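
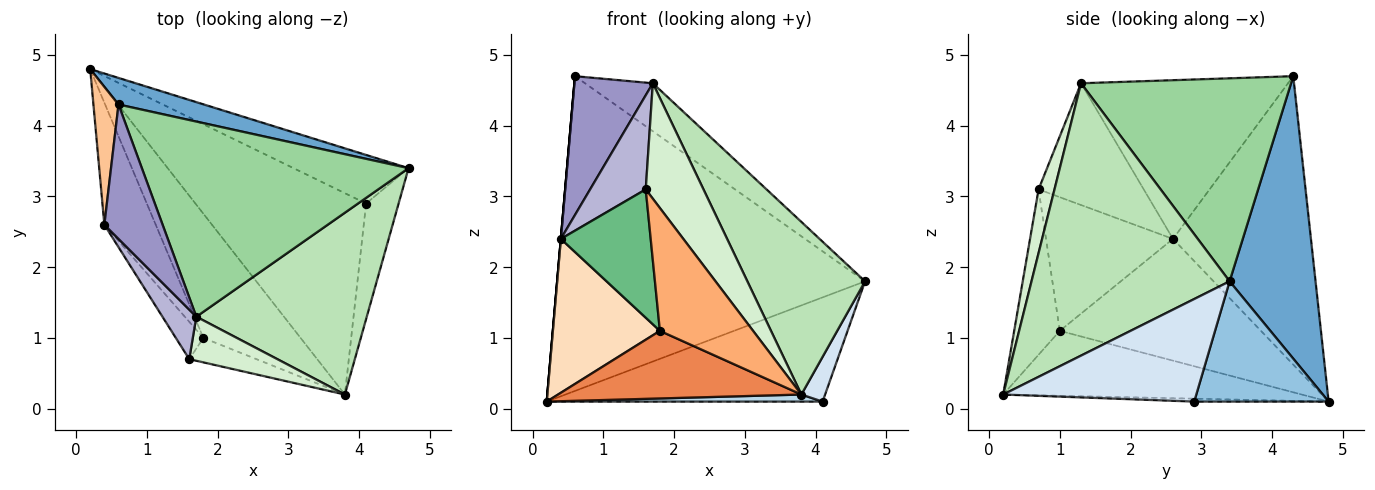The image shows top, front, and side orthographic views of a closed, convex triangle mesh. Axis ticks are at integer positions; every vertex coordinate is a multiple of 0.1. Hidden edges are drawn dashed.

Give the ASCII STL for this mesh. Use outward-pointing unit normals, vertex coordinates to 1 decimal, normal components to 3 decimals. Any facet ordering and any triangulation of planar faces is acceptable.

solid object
 facet normal 0.268 0.960 0.081
  outer loop
   vertex 0.6 4.3 4.7
   vertex 4.7 3.4 1.8
   vertex 0.2 4.8 0.1
  endloop
 endfacet
 facet normal 0.404 0.829 -0.386
  outer loop
   vertex 4.1 2.9 0.1
   vertex 0.2 4.8 0.1
   vertex 4.7 3.4 1.8
  endloop
 endfacet
 facet normal -0.017 -0.035 -0.999
  outer loop
   vertex 4.1 2.9 0.1
   vertex 3.8 0.2 0.2
   vertex 0.2 4.8 0.1
  endloop
 endfacet
 facet normal 0.947 -0.116 -0.300
  outer loop
   vertex 4.1 2.9 0.1
   vertex 4.7 3.4 1.8
   vertex 3.8 0.2 0.2
  endloop
 endfacet
 facet normal -0.506 -0.412 -0.758
  outer loop
   vertex 1.8 1.0 1.1
   vertex 0.2 4.8 0.1
   vertex 3.8 0.2 0.2
  endloop
 endfacet
 facet normal -0.433 -0.884 -0.176
  outer loop
   vertex 1.8 1.0 1.1
   vertex 3.8 0.2 0.2
   vertex 1.6 0.7 3.1
  endloop
 endfacet
 facet normal -0.996 0.000 0.087
  outer loop
   vertex 0.4 2.6 2.4
   vertex 0.6 4.3 4.7
   vertex 0.2 4.8 0.1
  endloop
 endfacet
 facet normal -0.827 -0.440 -0.349
  outer loop
   vertex 0.4 2.6 2.4
   vertex 0.2 4.8 0.1
   vertex 1.8 1.0 1.1
  endloop
 endfacet
 facet normal -0.805 -0.570 -0.166
  outer loop
   vertex 0.4 2.6 2.4
   vertex 1.8 1.0 1.1
   vertex 1.6 0.7 3.1
  endloop
 endfacet
 facet normal 0.594 0.192 0.781
  outer loop
   vertex 1.7 1.3 4.6
   vertex 4.7 3.4 1.8
   vertex 0.6 4.3 4.7
  endloop
 endfacet
 facet normal 0.757 -0.450 0.474
  outer loop
   vertex 1.7 1.3 4.6
   vertex 3.8 0.2 0.2
   vertex 4.7 3.4 1.8
  endloop
 endfacet
 facet normal 0.249 -0.905 0.345
  outer loop
   vertex 1.7 1.3 4.6
   vertex 1.6 0.7 3.1
   vertex 3.8 0.2 0.2
  endloop
 endfacet
 facet normal -0.884 -0.335 0.325
  outer loop
   vertex 1.7 1.3 4.6
   vertex 0.6 4.3 4.7
   vertex 0.4 2.6 2.4
  endloop
 endfacet
 facet normal -0.858 -0.454 0.239
  outer loop
   vertex 1.7 1.3 4.6
   vertex 0.4 2.6 2.4
   vertex 1.6 0.7 3.1
  endloop
 endfacet
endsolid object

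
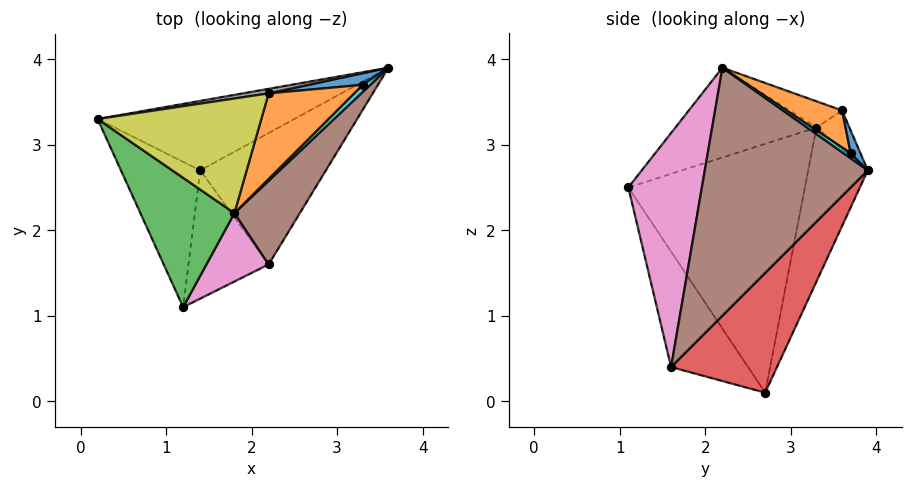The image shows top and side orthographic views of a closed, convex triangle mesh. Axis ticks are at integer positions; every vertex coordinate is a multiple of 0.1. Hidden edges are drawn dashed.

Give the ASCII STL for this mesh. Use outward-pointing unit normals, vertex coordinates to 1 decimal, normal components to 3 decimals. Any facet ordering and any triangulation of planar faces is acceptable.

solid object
 facet normal -0.205 0.943 -0.262
  outer loop
   vertex 1.4 2.7 0.1
   vertex 0.2 3.3 3.2
   vertex 3.6 3.9 2.7
  endloop
 endfacet
 facet normal -0.903 -0.319 -0.288
  outer loop
   vertex 1.4 2.7 0.1
   vertex 1.2 1.1 2.5
   vertex 0.2 3.3 3.2
  endloop
 endfacet
 facet normal -0.607 -0.478 0.635
  outer loop
   vertex 1.8 2.2 3.9
   vertex 0.2 3.3 3.2
   vertex 1.2 1.1 2.5
  endloop
 endfacet
 facet normal 0.660 0.291 -0.693
  outer loop
   vertex 2.2 1.6 0.4
   vertex 1.4 2.7 0.1
   vertex 3.6 3.9 2.7
  endloop
 endfacet
 facet normal -0.656 -0.601 -0.456
  outer loop
   vertex 2.2 1.6 0.4
   vertex 1.2 1.1 2.5
   vertex 1.4 2.7 0.1
  endloop
 endfacet
 facet normal 0.739 -0.645 0.195
  outer loop
   vertex 2.2 1.6 0.4
   vertex 3.6 3.9 2.7
   vertex 1.8 2.2 3.9
  endloop
 endfacet
 facet normal 0.735 -0.649 0.195
  outer loop
   vertex 2.2 1.6 0.4
   vertex 1.8 2.2 3.9
   vertex 1.2 1.1 2.5
  endloop
 endfacet
 facet normal -0.158 0.982 0.105
  outer loop
   vertex 2.2 3.6 3.4
   vertex 3.6 3.9 2.7
   vertex 0.2 3.3 3.2
  endloop
 endfacet
 facet normal -0.147 0.370 0.917
  outer loop
   vertex 2.2 3.6 3.4
   vertex 0.2 3.3 3.2
   vertex 1.8 2.2 3.9
  endloop
 endfacet
 facet normal 0.555 0.000 0.832
  outer loop
   vertex 3.3 3.7 2.9
   vertex 1.8 2.2 3.9
   vertex 3.6 3.9 2.7
  endloop
 endfacet
 facet normal 0.367 0.322 0.873
  outer loop
   vertex 3.3 3.7 2.9
   vertex 3.6 3.9 2.7
   vertex 2.2 3.6 3.4
  endloop
 endfacet
 facet normal 0.389 0.209 0.897
  outer loop
   vertex 3.3 3.7 2.9
   vertex 2.2 3.6 3.4
   vertex 1.8 2.2 3.9
  endloop
 endfacet
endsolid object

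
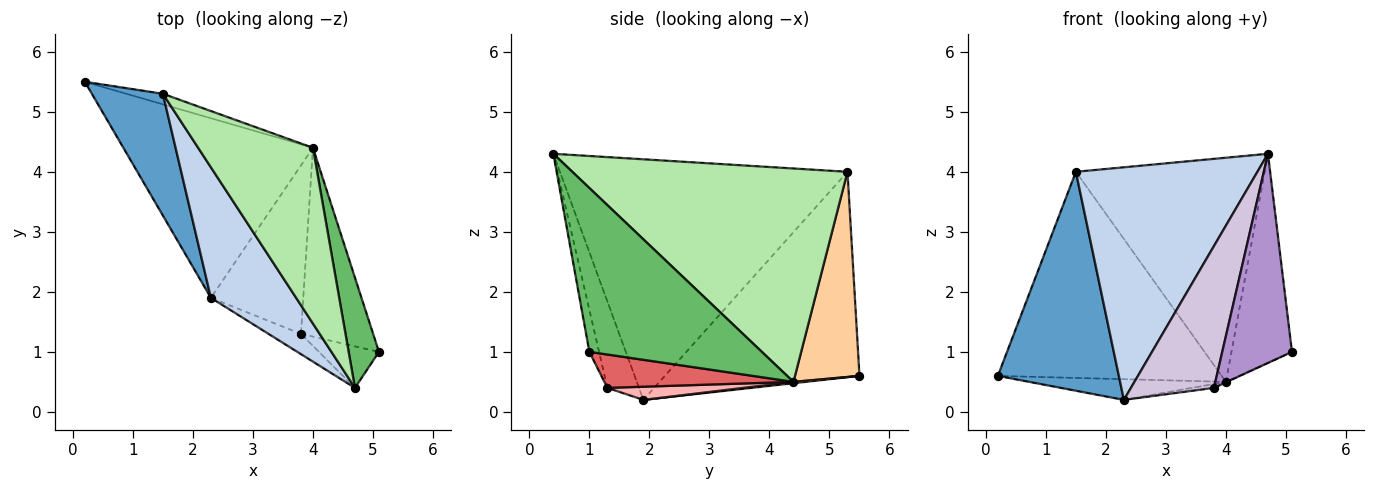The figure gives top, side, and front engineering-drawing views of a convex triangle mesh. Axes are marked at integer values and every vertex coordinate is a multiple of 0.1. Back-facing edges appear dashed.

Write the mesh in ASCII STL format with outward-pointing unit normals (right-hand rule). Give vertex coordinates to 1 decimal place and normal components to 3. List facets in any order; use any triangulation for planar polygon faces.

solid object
 facet normal -0.815 -0.507 0.282
  outer loop
   vertex 1.5 5.3 4.0
   vertex 0.2 5.5 0.6
   vertex 2.3 1.9 0.2
  endloop
 endfacet
 facet normal -0.810 -0.511 0.287
  outer loop
   vertex 1.5 5.3 4.0
   vertex 2.3 1.9 0.2
   vertex 4.7 0.4 4.3
  endloop
 endfacet
 facet normal 0.007 0.114 -0.993
  outer loop
   vertex 4.0 4.4 0.5
   vertex 2.3 1.9 0.2
   vertex 0.2 5.5 0.6
  endloop
 endfacet
 facet normal 0.277 0.960 -0.049
  outer loop
   vertex 4.0 4.4 0.5
   vertex 0.2 5.5 0.6
   vertex 1.5 5.3 4.0
  endloop
 endfacet
 facet normal 0.930 0.326 0.172
  outer loop
   vertex 4.0 4.4 0.5
   vertex 4.7 0.4 4.3
   vertex 5.1 1.0 1.0
  endloop
 endfacet
 facet normal 0.754 0.517 0.405
  outer loop
   vertex 4.0 4.4 0.5
   vertex 1.5 5.3 4.0
   vertex 4.7 0.4 4.3
  endloop
 endfacet
 facet normal 0.419 0.002 -0.908
  outer loop
   vertex 3.8 1.3 0.4
   vertex 4.0 4.4 0.5
   vertex 5.1 1.0 1.0
  endloop
 endfacet
 facet normal 0.141 0.023 -0.990
  outer loop
   vertex 3.8 1.3 0.4
   vertex 2.3 1.9 0.2
   vertex 4.0 4.4 0.5
  endloop
 endfacet
 facet normal -0.135 -0.972 -0.193
  outer loop
   vertex 3.8 1.3 0.4
   vertex 5.1 1.0 1.0
   vertex 4.7 0.4 4.3
  endloop
 endfacet
 facet normal -0.353 -0.926 -0.132
  outer loop
   vertex 3.8 1.3 0.4
   vertex 4.7 0.4 4.3
   vertex 2.3 1.9 0.2
  endloop
 endfacet
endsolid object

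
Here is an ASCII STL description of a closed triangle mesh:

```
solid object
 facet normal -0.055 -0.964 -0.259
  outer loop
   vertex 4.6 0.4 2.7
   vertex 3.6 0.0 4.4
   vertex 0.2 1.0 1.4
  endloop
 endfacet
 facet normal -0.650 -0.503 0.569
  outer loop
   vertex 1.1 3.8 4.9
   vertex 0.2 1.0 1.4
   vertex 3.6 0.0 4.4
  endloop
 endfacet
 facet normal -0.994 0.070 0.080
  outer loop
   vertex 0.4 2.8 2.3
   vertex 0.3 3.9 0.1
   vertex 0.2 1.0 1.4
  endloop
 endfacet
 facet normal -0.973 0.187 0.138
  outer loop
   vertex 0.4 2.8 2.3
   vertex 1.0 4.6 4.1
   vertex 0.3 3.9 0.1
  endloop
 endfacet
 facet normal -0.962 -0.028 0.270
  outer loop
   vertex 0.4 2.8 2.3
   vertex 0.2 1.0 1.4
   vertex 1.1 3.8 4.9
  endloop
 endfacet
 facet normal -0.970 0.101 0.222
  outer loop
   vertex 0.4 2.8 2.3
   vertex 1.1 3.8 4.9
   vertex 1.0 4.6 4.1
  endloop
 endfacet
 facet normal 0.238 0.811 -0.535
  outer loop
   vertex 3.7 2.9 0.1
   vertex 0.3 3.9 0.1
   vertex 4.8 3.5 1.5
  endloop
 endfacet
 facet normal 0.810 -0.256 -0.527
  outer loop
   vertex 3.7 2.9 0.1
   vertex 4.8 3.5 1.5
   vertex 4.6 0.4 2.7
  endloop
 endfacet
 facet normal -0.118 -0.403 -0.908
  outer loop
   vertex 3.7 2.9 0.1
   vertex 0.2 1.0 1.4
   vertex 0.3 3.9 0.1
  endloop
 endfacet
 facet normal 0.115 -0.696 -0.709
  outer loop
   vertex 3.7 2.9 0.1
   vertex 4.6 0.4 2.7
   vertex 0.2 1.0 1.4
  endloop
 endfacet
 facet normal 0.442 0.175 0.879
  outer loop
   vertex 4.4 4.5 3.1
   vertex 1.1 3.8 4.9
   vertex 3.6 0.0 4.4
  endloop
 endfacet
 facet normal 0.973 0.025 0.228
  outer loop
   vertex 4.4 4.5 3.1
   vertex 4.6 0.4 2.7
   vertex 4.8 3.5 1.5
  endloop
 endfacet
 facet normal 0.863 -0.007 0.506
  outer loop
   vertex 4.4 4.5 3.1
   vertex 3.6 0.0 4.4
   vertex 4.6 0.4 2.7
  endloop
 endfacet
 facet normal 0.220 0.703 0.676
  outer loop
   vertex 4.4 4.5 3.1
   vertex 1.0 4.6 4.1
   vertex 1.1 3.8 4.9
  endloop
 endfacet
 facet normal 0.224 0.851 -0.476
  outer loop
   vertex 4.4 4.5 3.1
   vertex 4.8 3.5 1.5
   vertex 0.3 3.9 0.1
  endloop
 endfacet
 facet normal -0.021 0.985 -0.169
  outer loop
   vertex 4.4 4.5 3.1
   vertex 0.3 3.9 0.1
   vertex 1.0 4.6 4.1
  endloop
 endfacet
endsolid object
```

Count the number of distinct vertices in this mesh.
10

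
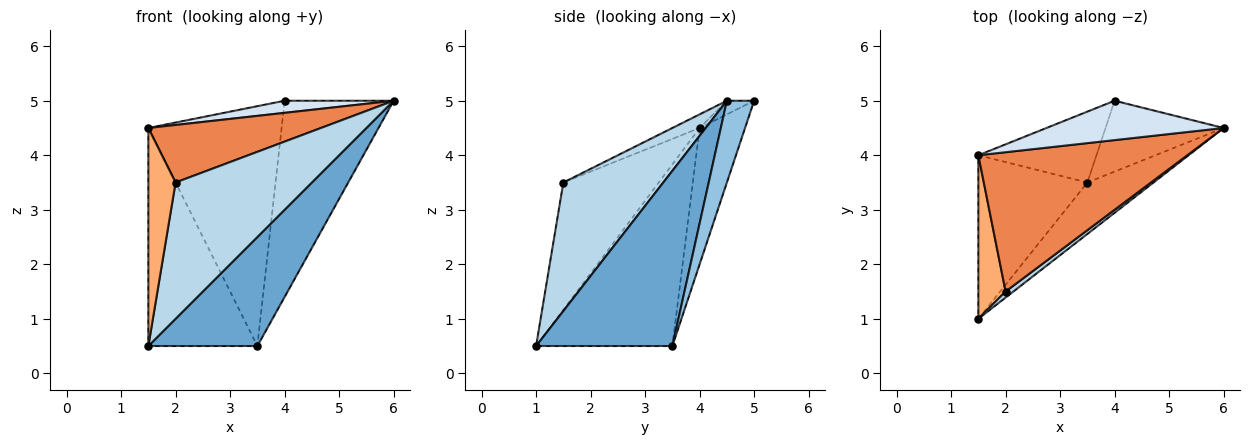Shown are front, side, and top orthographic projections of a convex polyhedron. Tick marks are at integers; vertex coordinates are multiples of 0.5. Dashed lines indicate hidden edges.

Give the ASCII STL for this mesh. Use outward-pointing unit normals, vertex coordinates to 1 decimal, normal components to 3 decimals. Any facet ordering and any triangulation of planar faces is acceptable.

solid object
 facet normal 0.749 -0.599 -0.283
  outer loop
   vertex 3.5 3.5 0.5
   vertex 6.0 4.5 5.0
   vertex 1.5 1.0 0.5
  endloop
 endfacet
 facet normal 0.229 0.916 -0.331
  outer loop
   vertex 3.5 3.5 0.5
   vertex 4.0 5.0 5.0
   vertex 6.0 4.5 5.0
  endloop
 endfacet
 facet normal 0.591 -0.806 0.036
  outer loop
   vertex 2.0 1.5 3.5
   vertex 1.5 1.0 0.5
   vertex 6.0 4.5 5.0
  endloop
 endfacet
 facet normal -0.073 -0.293 0.953
  outer loop
   vertex 1.5 4.0 4.5
   vertex 6.0 4.5 5.0
   vertex 4.0 5.0 5.0
  endloop
 endfacet
 facet normal -0.060 -0.381 0.923
  outer loop
   vertex 1.5 4.0 4.5
   vertex 2.0 1.5 3.5
   vertex 6.0 4.5 5.0
  endloop
 endfacet
 facet normal -0.942 -0.269 0.202
  outer loop
   vertex 1.5 4.0 4.5
   vertex 1.5 1.0 0.5
   vertex 2.0 1.5 3.5
  endloop
 endfacet
 facet normal -0.707 0.566 -0.424
  outer loop
   vertex 1.5 4.0 4.5
   vertex 3.5 3.5 0.5
   vertex 1.5 1.0 0.5
  endloop
 endfacet
 facet normal -0.311 0.912 -0.269
  outer loop
   vertex 1.5 4.0 4.5
   vertex 4.0 5.0 5.0
   vertex 3.5 3.5 0.5
  endloop
 endfacet
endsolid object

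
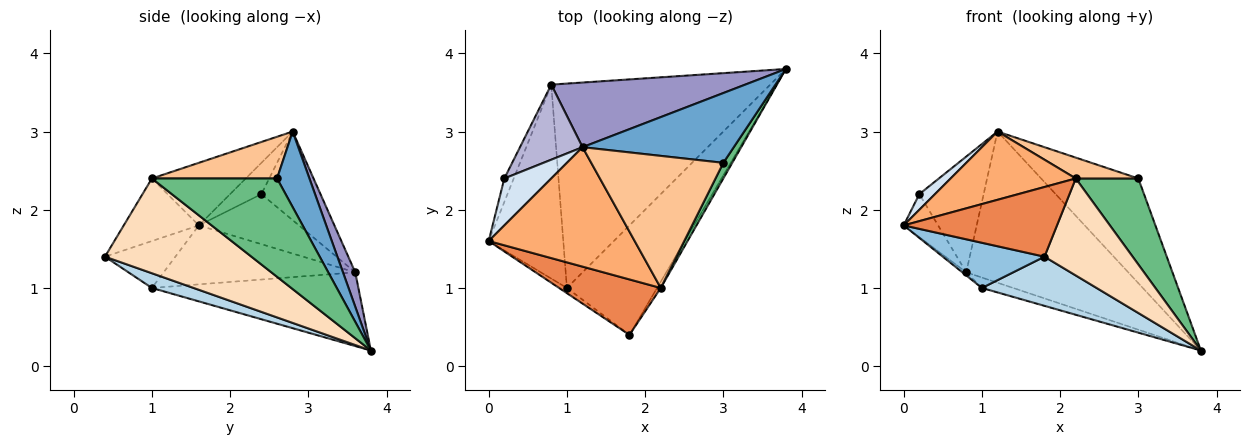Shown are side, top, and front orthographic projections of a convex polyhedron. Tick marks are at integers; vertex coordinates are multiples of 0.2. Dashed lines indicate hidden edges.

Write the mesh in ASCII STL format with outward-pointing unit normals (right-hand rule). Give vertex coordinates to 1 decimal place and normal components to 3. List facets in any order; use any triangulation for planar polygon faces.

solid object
 facet normal 0.267 0.802 0.535
  outer loop
   vertex 3.0 2.6 2.4
   vertex 3.8 3.8 0.2
   vertex 1.2 2.8 3.0
  endloop
 endfacet
 facet normal -0.567 -0.819 -0.094
  outer loop
   vertex 1.0 1.0 1.0
   vertex 1.8 0.4 1.4
   vertex 0.0 1.6 1.8
  endloop
 endfacet
 facet normal 0.147 -0.405 -0.902
  outer loop
   vertex 1.0 1.0 1.0
   vertex 3.8 3.8 0.2
   vertex 1.8 0.4 1.4
  endloop
 endfacet
 facet normal -0.535 -0.267 0.802
  outer loop
   vertex 0.2 2.4 2.2
   vertex 0.0 1.6 1.8
   vertex 1.2 2.8 3.0
  endloop
 endfacet
 facet normal -0.358 -0.731 0.582
  outer loop
   vertex 2.2 1.0 2.4
   vertex 0.0 1.6 1.8
   vertex 1.8 0.4 1.4
  endloop
 endfacet
 facet normal -0.349 -0.465 0.814
  outer loop
   vertex 2.2 1.0 2.4
   vertex 1.2 2.8 3.0
   vertex 0.0 1.6 1.8
  endloop
 endfacet
 facet normal 0.298 -0.149 0.943
  outer loop
   vertex 2.2 1.0 2.4
   vertex 3.0 2.6 2.4
   vertex 1.2 2.8 3.0
  endloop
 endfacet
 facet normal 0.856 -0.515 -0.033
  outer loop
   vertex 2.2 1.0 2.4
   vertex 1.8 0.4 1.4
   vertex 3.8 3.8 0.2
  endloop
 endfacet
 facet normal 0.891 -0.446 0.081
  outer loop
   vertex 2.2 1.0 2.4
   vertex 3.8 3.8 0.2
   vertex 3.0 2.6 2.4
  endloop
 endfacet
 facet normal -0.620 0.013 -0.784
  outer loop
   vertex 0.8 3.6 1.2
   vertex 1.0 1.0 1.0
   vertex 0.0 1.6 1.8
  endloop
 endfacet
 facet normal -0.319 0.048 -0.947
  outer loop
   vertex 0.8 3.6 1.2
   vertex 3.8 3.8 0.2
   vertex 1.0 1.0 1.0
  endloop
 endfacet
 facet normal -0.931 0.320 -0.175
  outer loop
   vertex 0.8 3.6 1.2
   vertex 0.0 1.6 1.8
   vertex 0.2 2.4 2.2
  endloop
 endfacet
 facet normal 0.070 0.917 0.392
  outer loop
   vertex 0.8 3.6 1.2
   vertex 1.2 2.8 3.0
   vertex 3.8 3.8 0.2
  endloop
 endfacet
 facet normal -0.611 0.664 0.431
  outer loop
   vertex 0.8 3.6 1.2
   vertex 0.2 2.4 2.2
   vertex 1.2 2.8 3.0
  endloop
 endfacet
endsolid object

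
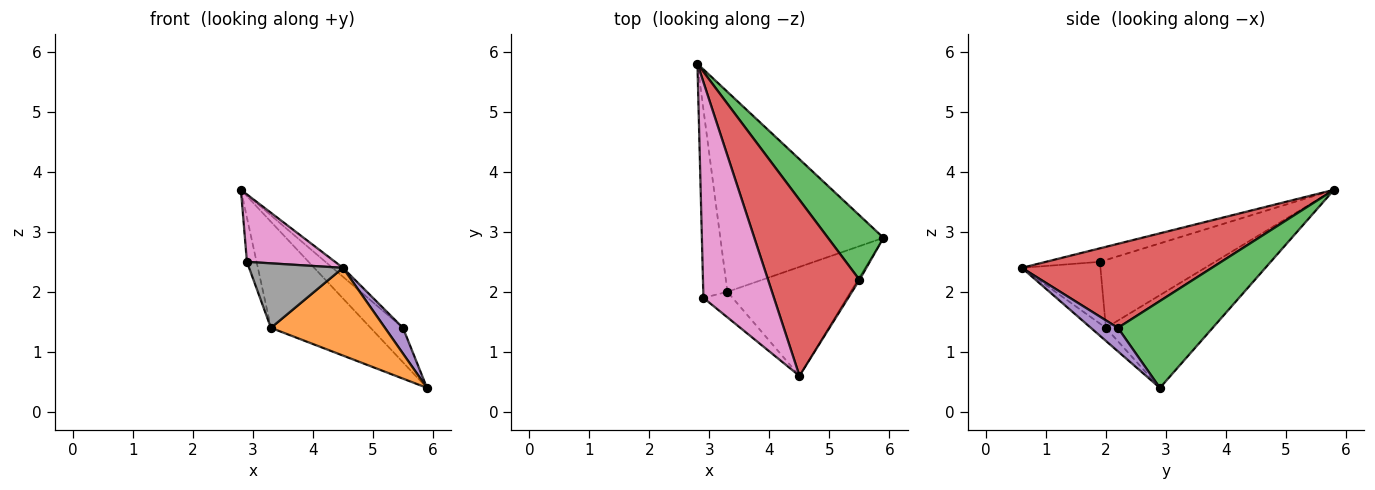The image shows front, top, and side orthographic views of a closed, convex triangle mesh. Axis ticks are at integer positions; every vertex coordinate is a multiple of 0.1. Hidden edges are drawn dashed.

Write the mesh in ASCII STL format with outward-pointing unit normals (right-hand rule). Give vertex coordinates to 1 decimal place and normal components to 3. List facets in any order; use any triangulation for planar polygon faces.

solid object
 facet normal -0.449 0.419 -0.790
  outer loop
   vertex 3.3 2.0 1.4
   vertex 2.8 5.8 3.7
   vertex 5.9 2.9 0.4
  endloop
 endfacet
 facet normal -0.082 -0.625 -0.776
  outer loop
   vertex 3.3 2.0 1.4
   vertex 5.9 2.9 0.4
   vertex 4.5 0.6 2.4
  endloop
 endfacet
 facet normal 0.810 0.277 0.518
  outer loop
   vertex 5.5 2.2 1.4
   vertex 5.9 2.9 0.4
   vertex 2.8 5.8 3.7
  endloop
 endfacet
 facet normal 0.676 0.037 0.736
  outer loop
   vertex 5.5 2.2 1.4
   vertex 2.8 5.8 3.7
   vertex 4.5 0.6 2.4
  endloop
 endfacet
 facet normal 0.831 -0.554 -0.055
  outer loop
   vertex 5.5 2.2 1.4
   vertex 4.5 0.6 2.4
   vertex 5.9 2.9 0.4
  endloop
 endfacet
 facet normal -0.939 0.079 -0.334
  outer loop
   vertex 2.9 1.9 2.5
   vertex 2.8 5.8 3.7
   vertex 3.3 2.0 1.4
  endloop
 endfacet
 facet normal -0.180 -0.294 0.939
  outer loop
   vertex 2.9 1.9 2.5
   vertex 4.5 0.6 2.4
   vertex 2.8 5.8 3.7
  endloop
 endfacet
 facet normal -0.614 -0.734 -0.290
  outer loop
   vertex 2.9 1.9 2.5
   vertex 3.3 2.0 1.4
   vertex 4.5 0.6 2.4
  endloop
 endfacet
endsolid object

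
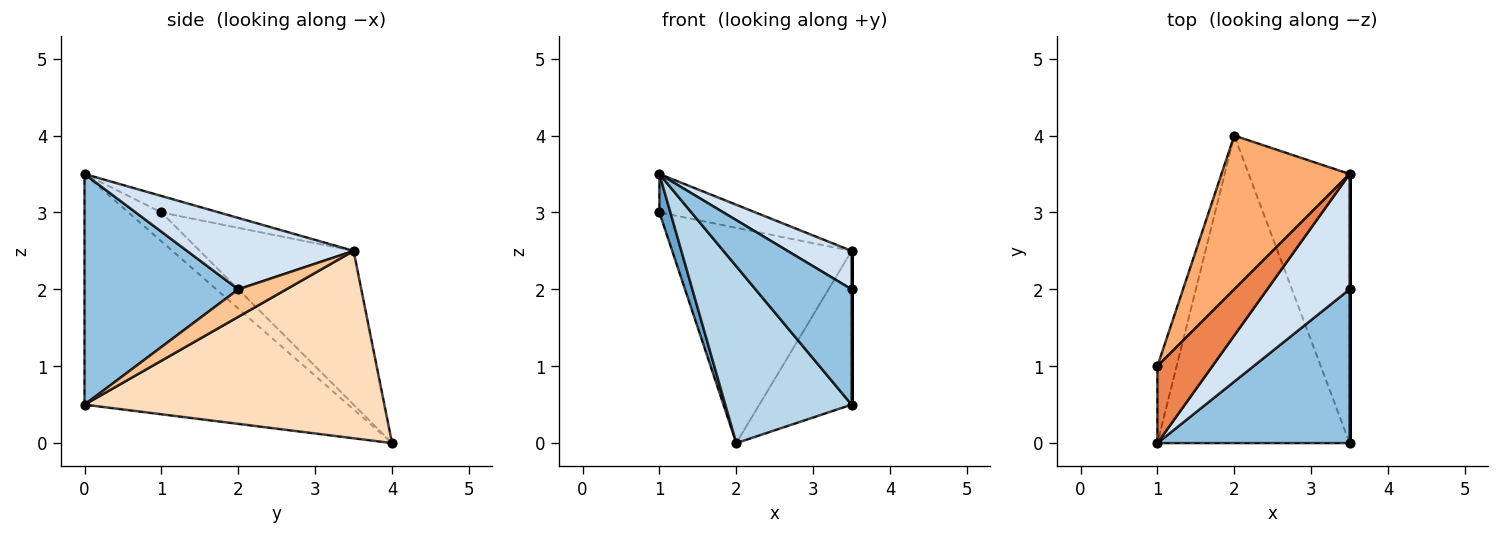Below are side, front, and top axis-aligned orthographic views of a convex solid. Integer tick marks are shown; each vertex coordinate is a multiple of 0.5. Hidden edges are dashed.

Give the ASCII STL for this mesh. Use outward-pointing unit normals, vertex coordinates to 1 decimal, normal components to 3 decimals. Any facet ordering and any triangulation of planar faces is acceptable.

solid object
 facet normal -0.802 -0.267 -0.535
  outer loop
   vertex 1.0 1.0 3.0
   vertex 2.0 4.0 0.0
   vertex 1.0 0.0 3.5
  endloop
 endfacet
 facet normal 0.693 -0.433 0.577
  outer loop
   vertex 3.5 0.0 0.5
   vertex 3.5 2.0 2.0
   vertex 1.0 0.0 3.5
  endloop
 endfacet
 facet normal -0.721 -0.345 -0.601
  outer loop
   vertex 3.5 0.0 0.5
   vertex 1.0 0.0 3.5
   vertex 2.0 4.0 0.0
  endloop
 endfacet
 facet normal 0.635 -0.244 0.733
  outer loop
   vertex 3.5 3.5 2.5
   vertex 1.0 0.0 3.5
   vertex 3.5 2.0 2.0
  endloop
 endfacet
 facet normal -0.259 0.432 0.864
  outer loop
   vertex 3.5 3.5 2.5
   vertex 1.0 1.0 3.0
   vertex 1.0 0.0 3.5
  endloop
 endfacet
 facet normal -0.572 0.667 0.477
  outer loop
   vertex 3.5 3.5 2.5
   vertex 2.0 4.0 0.0
   vertex 1.0 1.0 3.0
  endloop
 endfacet
 facet normal 1.000 0.000 0.000
  outer loop
   vertex 3.5 3.5 2.5
   vertex 3.5 2.0 2.0
   vertex 3.5 0.0 0.5
  endloop
 endfacet
 facet normal 0.850 0.261 -0.458
  outer loop
   vertex 3.5 3.5 2.5
   vertex 3.5 0.0 0.5
   vertex 2.0 4.0 0.0
  endloop
 endfacet
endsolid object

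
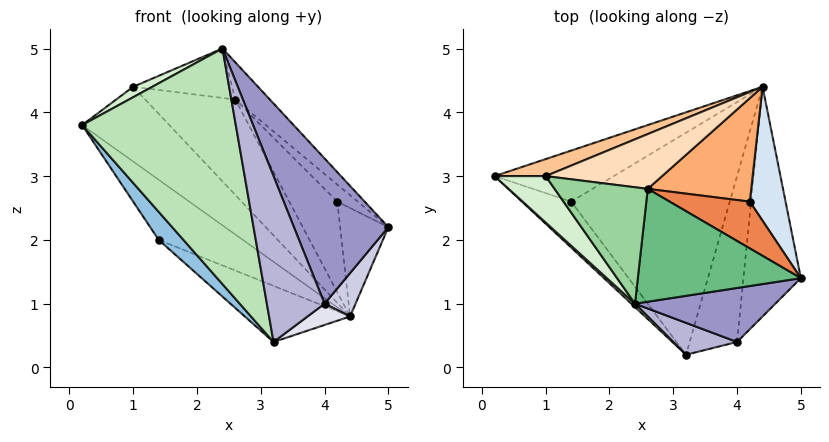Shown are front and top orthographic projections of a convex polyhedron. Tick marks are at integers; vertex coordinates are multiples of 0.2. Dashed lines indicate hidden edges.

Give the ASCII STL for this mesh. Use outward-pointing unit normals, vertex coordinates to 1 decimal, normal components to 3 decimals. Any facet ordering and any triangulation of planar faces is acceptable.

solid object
 facet normal -0.582 0.620 -0.526
  outer loop
   vertex 1.4 2.6 2.0
   vertex 0.2 3.0 3.8
   vertex 4.4 4.4 0.8
  endloop
 endfacet
 facet normal -0.824 -0.296 -0.484
  outer loop
   vertex 1.4 2.6 2.0
   vertex 3.2 0.2 0.4
   vertex 0.2 3.0 3.8
  endloop
 endfacet
 facet normal -0.472 0.216 -0.855
  outer loop
   vertex 1.4 2.6 2.0
   vertex 4.4 4.4 0.8
   vertex 3.2 0.2 0.4
  endloop
 endfacet
 facet normal 0.800 0.378 0.467
  outer loop
   vertex 4.2 2.6 2.6
   vertex 5.0 1.4 2.2
   vertex 4.4 4.4 0.8
  endloop
 endfacet
 facet normal 0.701 0.244 0.670
  outer loop
   vertex 4.2 2.6 2.6
   vertex 2.6 2.8 4.2
   vertex 5.0 1.4 2.2
  endloop
 endfacet
 facet normal 0.641 0.506 0.577
  outer loop
   vertex 4.2 2.6 2.6
   vertex 4.4 4.4 0.8
   vertex 2.6 2.8 4.2
  endloop
 endfacet
 facet normal -0.164 0.962 0.219
  outer loop
   vertex 1.0 3.0 4.4
   vertex 4.4 4.4 0.8
   vertex 0.2 3.0 3.8
  endloop
 endfacet
 facet normal 0.168 0.855 0.491
  outer loop
   vertex 1.0 3.0 4.4
   vertex 2.6 2.8 4.2
   vertex 4.4 4.4 0.8
  endloop
 endfacet
 facet normal 0.698 0.225 0.680
  outer loop
   vertex 2.4 1.0 5.0
   vertex 5.0 1.4 2.2
   vertex 2.6 2.8 4.2
  endloop
 endfacet
 facet normal 0.162 0.386 0.908
  outer loop
   vertex 2.4 1.0 5.0
   vertex 2.6 2.8 4.2
   vertex 1.0 3.0 4.4
  endloop
 endfacet
 facet normal -0.676 -0.737 0.011
  outer loop
   vertex 2.4 1.0 5.0
   vertex 0.2 3.0 3.8
   vertex 3.2 0.2 0.4
  endloop
 endfacet
 facet normal -0.591 -0.177 0.787
  outer loop
   vertex 2.4 1.0 5.0
   vertex 1.0 3.0 4.4
   vertex 0.2 3.0 3.8
  endloop
 endfacet
 facet normal 0.461 -0.832 0.309
  outer loop
   vertex 4.0 0.4 1.0
   vertex 5.0 1.4 2.2
   vertex 2.4 1.0 5.0
  endloop
 endfacet
 facet normal 0.103 -0.977 0.188
  outer loop
   vertex 4.0 0.4 1.0
   vertex 2.4 1.0 5.0
   vertex 3.2 0.2 0.4
  endloop
 endfacet
 facet normal 0.807 -0.110 -0.581
  outer loop
   vertex 4.0 0.4 1.0
   vertex 4.4 4.4 0.8
   vertex 5.0 1.4 2.2
  endloop
 endfacet
 facet normal 0.613 -0.100 -0.784
  outer loop
   vertex 4.0 0.4 1.0
   vertex 3.2 0.2 0.4
   vertex 4.4 4.4 0.8
  endloop
 endfacet
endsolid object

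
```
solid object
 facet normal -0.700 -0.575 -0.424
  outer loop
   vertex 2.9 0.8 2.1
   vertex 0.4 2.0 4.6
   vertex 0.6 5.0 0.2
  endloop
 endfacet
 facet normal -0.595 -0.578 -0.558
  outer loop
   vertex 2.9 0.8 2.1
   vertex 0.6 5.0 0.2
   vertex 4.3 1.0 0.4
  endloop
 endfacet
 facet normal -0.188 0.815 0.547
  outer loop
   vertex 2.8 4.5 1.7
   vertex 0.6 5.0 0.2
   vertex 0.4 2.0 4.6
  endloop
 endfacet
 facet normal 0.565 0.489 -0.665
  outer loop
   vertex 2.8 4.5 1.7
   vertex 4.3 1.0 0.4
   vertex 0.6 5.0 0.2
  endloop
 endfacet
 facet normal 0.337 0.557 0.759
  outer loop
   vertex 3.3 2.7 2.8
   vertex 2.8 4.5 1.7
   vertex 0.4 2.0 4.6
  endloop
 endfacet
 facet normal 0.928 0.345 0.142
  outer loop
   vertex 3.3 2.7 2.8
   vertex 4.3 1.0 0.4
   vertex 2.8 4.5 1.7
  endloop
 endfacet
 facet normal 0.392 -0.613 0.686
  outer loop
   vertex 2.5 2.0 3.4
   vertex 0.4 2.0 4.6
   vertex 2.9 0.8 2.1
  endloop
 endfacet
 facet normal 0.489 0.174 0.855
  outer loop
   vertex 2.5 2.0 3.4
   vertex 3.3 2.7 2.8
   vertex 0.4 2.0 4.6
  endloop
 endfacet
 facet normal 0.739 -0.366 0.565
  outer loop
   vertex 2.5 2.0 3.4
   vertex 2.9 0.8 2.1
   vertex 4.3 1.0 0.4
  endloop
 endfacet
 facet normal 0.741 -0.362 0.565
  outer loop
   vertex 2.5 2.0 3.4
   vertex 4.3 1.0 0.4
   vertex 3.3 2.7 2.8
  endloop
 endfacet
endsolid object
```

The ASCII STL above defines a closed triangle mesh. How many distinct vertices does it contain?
7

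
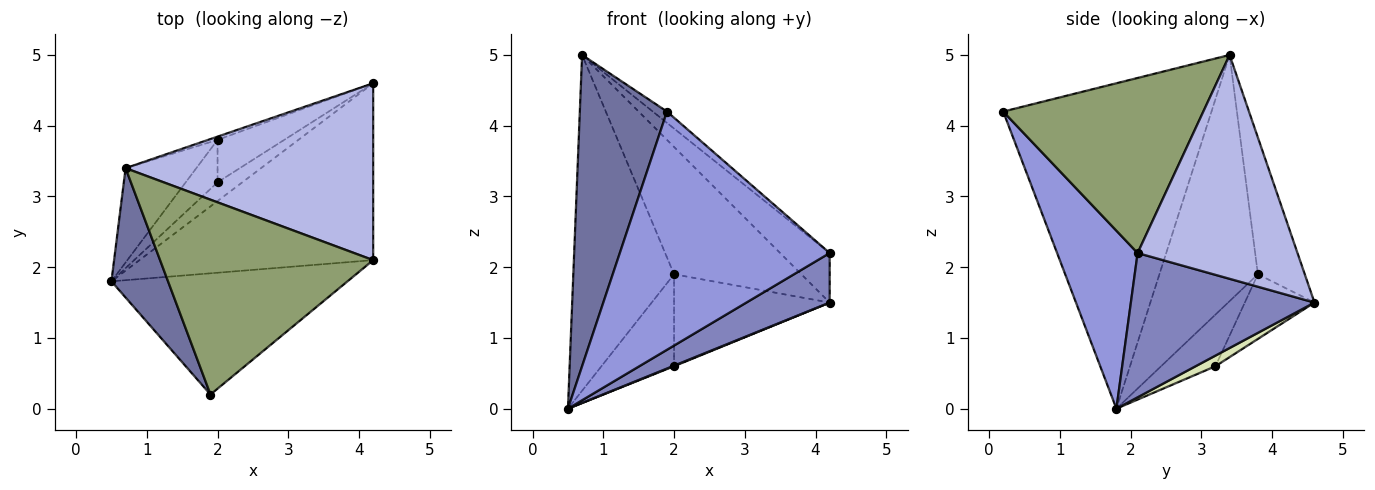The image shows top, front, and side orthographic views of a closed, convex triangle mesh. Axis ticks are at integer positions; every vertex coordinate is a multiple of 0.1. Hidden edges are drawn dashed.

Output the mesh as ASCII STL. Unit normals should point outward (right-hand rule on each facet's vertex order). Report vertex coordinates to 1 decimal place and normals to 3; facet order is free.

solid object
 facet normal -0.911 -0.381 0.158
  outer loop
   vertex 0.7 3.4 5.0
   vertex 0.5 1.8 0.0
   vertex 1.9 0.2 4.2
  endloop
 endfacet
 facet normal 0.511 -0.232 -0.828
  outer loop
   vertex 4.2 2.1 2.2
   vertex 0.5 1.8 0.0
   vertex 4.2 4.6 1.5
  endloop
 endfacet
 facet normal 0.324 -0.843 -0.429
  outer loop
   vertex 4.2 2.1 2.2
   vertex 1.9 0.2 4.2
   vertex 0.5 1.8 0.0
  endloop
 endfacet
 facet normal 0.657 0.203 0.726
  outer loop
   vertex 4.2 2.1 2.2
   vertex 4.2 4.6 1.5
   vertex 0.7 3.4 5.0
  endloop
 endfacet
 facet normal 0.634 0.045 0.772
  outer loop
   vertex 4.2 2.1 2.2
   vertex 0.7 3.4 5.0
   vertex 1.9 0.2 4.2
  endloop
 endfacet
 facet normal -0.685 0.701 -0.197
  outer loop
   vertex 2.0 3.8 1.9
   vertex 0.5 1.8 0.0
   vertex 0.7 3.4 5.0
  endloop
 endfacet
 facet normal -0.345 0.938 -0.024
  outer loop
   vertex 2.0 3.8 1.9
   vertex 0.7 3.4 5.0
   vertex 4.2 4.6 1.5
  endloop
 endfacet
 facet normal 0.394 -0.028 -0.919
  outer loop
   vertex 2.0 3.2 0.6
   vertex 4.2 4.6 1.5
   vertex 0.5 1.8 0.0
  endloop
 endfacet
 facet normal -0.562 0.751 -0.347
  outer loop
   vertex 2.0 3.2 0.6
   vertex 0.5 1.8 0.0
   vertex 2.0 3.8 1.9
  endloop
 endfacet
 facet normal -0.376 0.841 -0.388
  outer loop
   vertex 2.0 3.2 0.6
   vertex 2.0 3.8 1.9
   vertex 4.2 4.6 1.5
  endloop
 endfacet
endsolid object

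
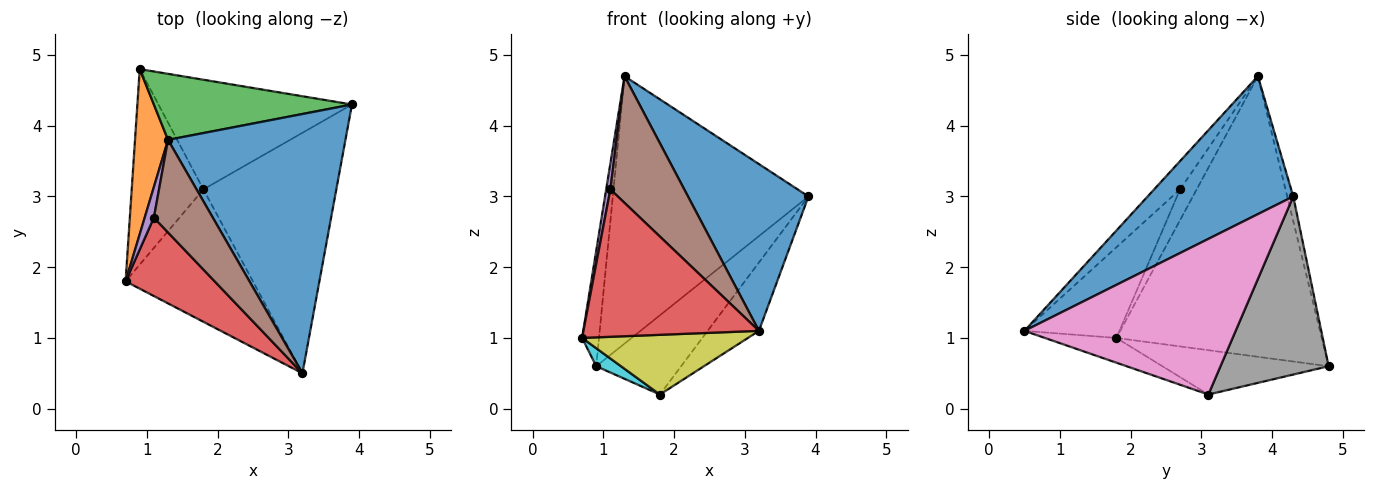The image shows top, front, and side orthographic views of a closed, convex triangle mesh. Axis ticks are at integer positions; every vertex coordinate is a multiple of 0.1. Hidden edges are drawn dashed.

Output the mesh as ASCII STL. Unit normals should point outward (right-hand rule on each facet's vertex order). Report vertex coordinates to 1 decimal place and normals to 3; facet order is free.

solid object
 facet normal 0.547 -0.453 0.704
  outer loop
   vertex 1.3 3.8 4.7
   vertex 3.2 0.5 1.1
   vertex 3.9 4.3 3.0
  endloop
 endfacet
 facet normal -0.990 0.082 0.116
  outer loop
   vertex 0.9 4.8 0.6
   vertex 0.7 1.8 1.0
   vertex 1.3 3.8 4.7
  endloop
 endfacet
 facet normal -0.030 0.970 0.240
  outer loop
   vertex 0.9 4.8 0.6
   vertex 1.3 3.8 4.7
   vertex 3.9 4.3 3.0
  endloop
 endfacet
 facet normal -0.431 -0.797 0.424
  outer loop
   vertex 1.1 2.7 3.1
   vertex 0.7 1.8 1.0
   vertex 3.2 0.5 1.1
  endloop
 endfacet
 facet normal -0.931 -0.235 0.278
  outer loop
   vertex 1.1 2.7 3.1
   vertex 1.3 3.8 4.7
   vertex 0.7 1.8 1.0
  endloop
 endfacet
 facet normal -0.273 -0.777 0.568
  outer loop
   vertex 1.1 2.7 3.1
   vertex 3.2 0.5 1.1
   vertex 1.3 3.8 4.7
  endloop
 endfacet
 facet normal 0.748 0.182 -0.639
  outer loop
   vertex 1.8 3.1 0.2
   vertex 3.9 4.3 3.0
   vertex 3.2 0.5 1.1
  endloop
 endfacet
 facet normal 0.598 0.469 -0.650
  outer loop
   vertex 1.8 3.1 0.2
   vertex 0.9 4.8 0.6
   vertex 3.9 4.3 3.0
  endloop
 endfacet
 facet normal -0.175 -0.405 -0.898
  outer loop
   vertex 1.8 3.1 0.2
   vertex 3.2 0.5 1.1
   vertex 0.7 1.8 1.0
  endloop
 endfacet
 facet normal -0.524 -0.078 -0.848
  outer loop
   vertex 1.8 3.1 0.2
   vertex 0.7 1.8 1.0
   vertex 0.9 4.8 0.6
  endloop
 endfacet
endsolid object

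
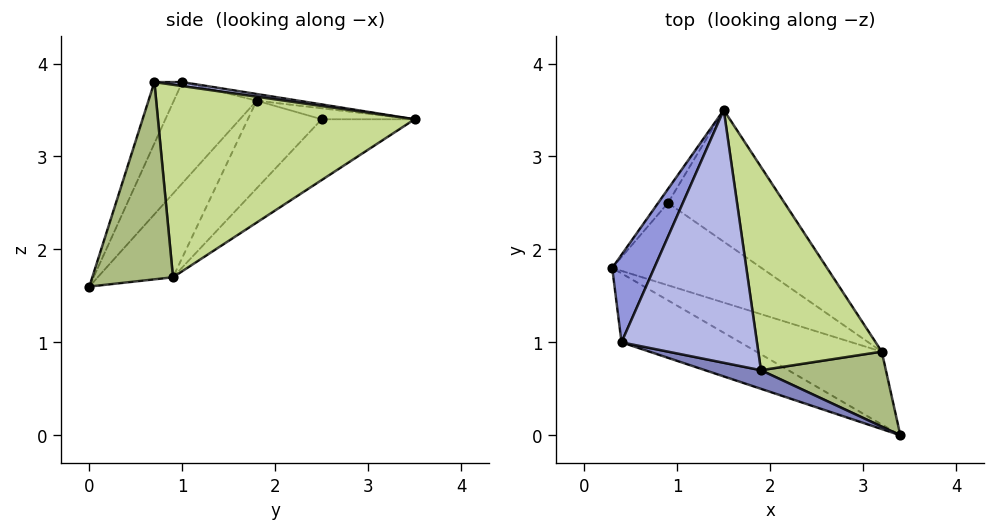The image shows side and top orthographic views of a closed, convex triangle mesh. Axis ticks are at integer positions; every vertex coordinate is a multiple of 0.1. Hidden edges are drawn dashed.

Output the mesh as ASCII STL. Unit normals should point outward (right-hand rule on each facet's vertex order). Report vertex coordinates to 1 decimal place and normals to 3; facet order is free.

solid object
 facet normal -0.626 -0.262 -0.735
  outer loop
   vertex 0.4 1.0 3.8
   vertex 0.3 1.8 3.6
   vertex 3.4 0.0 1.6
  endloop
 endfacet
 facet normal -0.193 -0.965 0.176
  outer loop
   vertex 0.4 1.0 3.8
   vertex 3.4 0.0 1.6
   vertex 1.9 0.7 3.8
  endloop
 endfacet
 facet normal -0.153 0.222 0.963
  outer loop
   vertex 0.4 1.0 3.8
   vertex 1.5 3.5 3.4
   vertex 0.3 1.8 3.6
  endloop
 endfacet
 facet normal 0.029 0.145 0.989
  outer loop
   vertex 0.4 1.0 3.8
   vertex 1.9 0.7 3.8
   vertex 1.5 3.5 3.4
  endloop
 endfacet
 facet normal -0.554 -0.031 -0.832
  outer loop
   vertex 3.2 0.9 1.7
   vertex 3.4 0.0 1.6
   vertex 0.3 1.8 3.6
  endloop
 endfacet
 facet normal 0.838 0.127 0.531
  outer loop
   vertex 3.2 0.9 1.7
   vertex 1.9 0.7 3.8
   vertex 3.4 0.0 1.6
  endloop
 endfacet
 facet normal 0.826 0.194 0.530
  outer loop
   vertex 3.2 0.9 1.7
   vertex 1.5 3.5 3.4
   vertex 1.9 0.7 3.8
  endloop
 endfacet
 facet normal -0.679 0.407 -0.611
  outer loop
   vertex 0.9 2.5 3.4
   vertex 0.3 1.8 3.6
   vertex 1.5 3.5 3.4
  endloop
 endfacet
 facet normal -0.498 0.185 -0.847
  outer loop
   vertex 0.9 2.5 3.4
   vertex 3.2 0.9 1.7
   vertex 0.3 1.8 3.6
  endloop
 endfacet
 facet normal -0.446 0.267 -0.854
  outer loop
   vertex 0.9 2.5 3.4
   vertex 1.5 3.5 3.4
   vertex 3.2 0.9 1.7
  endloop
 endfacet
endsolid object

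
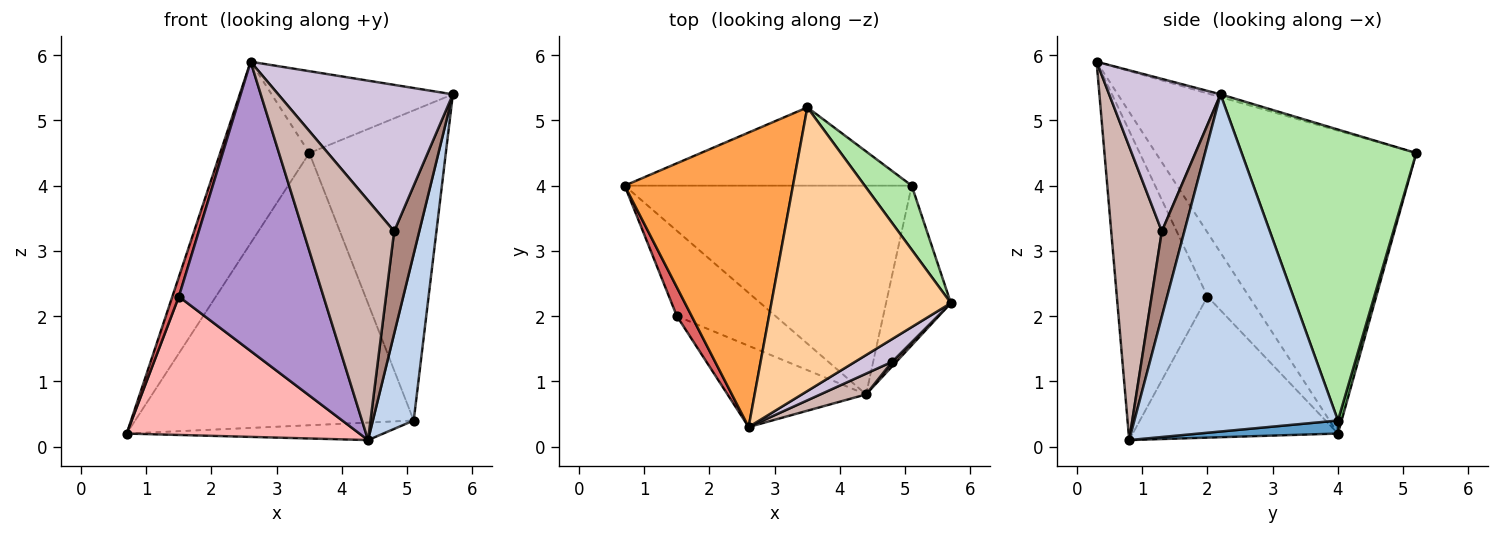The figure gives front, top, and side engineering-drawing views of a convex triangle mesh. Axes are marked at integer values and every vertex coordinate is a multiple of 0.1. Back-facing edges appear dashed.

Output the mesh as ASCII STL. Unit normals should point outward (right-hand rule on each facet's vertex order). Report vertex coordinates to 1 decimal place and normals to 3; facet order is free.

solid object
 facet normal 0.045 0.083 -0.995
  outer loop
   vertex 5.1 4.0 0.4
   vertex 4.4 0.8 0.1
   vertex 0.7 4.0 0.2
  endloop
 endfacet
 facet normal 0.963 -0.193 -0.185
  outer loop
   vertex 5.1 4.0 0.4
   vertex 5.7 2.2 5.4
   vertex 4.4 0.8 0.1
  endloop
 endfacet
 facet normal -0.837 0.287 0.465
  outer loop
   vertex 3.5 5.2 4.5
   vertex 0.7 4.0 0.2
   vertex 2.6 0.3 5.9
  endloop
 endfacet
 facet normal -0.015 0.277 0.961
  outer loop
   vertex 3.5 5.2 4.5
   vertex 2.6 0.3 5.9
   vertex 5.7 2.2 5.4
  endloop
 endfacet
 facet normal 0.013 0.961 -0.276
  outer loop
   vertex 3.5 5.2 4.5
   vertex 5.1 4.0 0.4
   vertex 0.7 4.0 0.2
  endloop
 endfacet
 facet normal 0.782 0.611 0.126
  outer loop
   vertex 3.5 5.2 4.5
   vertex 5.7 2.2 5.4
   vertex 5.1 4.0 0.4
  endloop
 endfacet
 facet normal -0.963 -0.151 0.223
  outer loop
   vertex 1.5 2.0 2.3
   vertex 2.6 0.3 5.9
   vertex 0.7 4.0 0.2
  endloop
 endfacet
 facet normal -0.600 -0.681 -0.420
  outer loop
   vertex 1.5 2.0 2.3
   vertex 0.7 4.0 0.2
   vertex 4.4 0.8 0.1
  endloop
 endfacet
 facet normal -0.517 -0.824 -0.231
  outer loop
   vertex 1.5 2.0 2.3
   vertex 4.4 0.8 0.1
   vertex 2.6 0.3 5.9
  endloop
 endfacet
 facet normal 0.533 -0.836 0.130
  outer loop
   vertex 4.8 1.3 3.3
   vertex 5.7 2.2 5.4
   vertex 2.6 0.3 5.9
  endloop
 endfacet
 facet normal 0.667 -0.744 0.033
  outer loop
   vertex 4.8 1.3 3.3
   vertex 4.4 0.8 0.1
   vertex 5.7 2.2 5.4
  endloop
 endfacet
 facet normal 0.485 -0.871 0.075
  outer loop
   vertex 4.8 1.3 3.3
   vertex 2.6 0.3 5.9
   vertex 4.4 0.8 0.1
  endloop
 endfacet
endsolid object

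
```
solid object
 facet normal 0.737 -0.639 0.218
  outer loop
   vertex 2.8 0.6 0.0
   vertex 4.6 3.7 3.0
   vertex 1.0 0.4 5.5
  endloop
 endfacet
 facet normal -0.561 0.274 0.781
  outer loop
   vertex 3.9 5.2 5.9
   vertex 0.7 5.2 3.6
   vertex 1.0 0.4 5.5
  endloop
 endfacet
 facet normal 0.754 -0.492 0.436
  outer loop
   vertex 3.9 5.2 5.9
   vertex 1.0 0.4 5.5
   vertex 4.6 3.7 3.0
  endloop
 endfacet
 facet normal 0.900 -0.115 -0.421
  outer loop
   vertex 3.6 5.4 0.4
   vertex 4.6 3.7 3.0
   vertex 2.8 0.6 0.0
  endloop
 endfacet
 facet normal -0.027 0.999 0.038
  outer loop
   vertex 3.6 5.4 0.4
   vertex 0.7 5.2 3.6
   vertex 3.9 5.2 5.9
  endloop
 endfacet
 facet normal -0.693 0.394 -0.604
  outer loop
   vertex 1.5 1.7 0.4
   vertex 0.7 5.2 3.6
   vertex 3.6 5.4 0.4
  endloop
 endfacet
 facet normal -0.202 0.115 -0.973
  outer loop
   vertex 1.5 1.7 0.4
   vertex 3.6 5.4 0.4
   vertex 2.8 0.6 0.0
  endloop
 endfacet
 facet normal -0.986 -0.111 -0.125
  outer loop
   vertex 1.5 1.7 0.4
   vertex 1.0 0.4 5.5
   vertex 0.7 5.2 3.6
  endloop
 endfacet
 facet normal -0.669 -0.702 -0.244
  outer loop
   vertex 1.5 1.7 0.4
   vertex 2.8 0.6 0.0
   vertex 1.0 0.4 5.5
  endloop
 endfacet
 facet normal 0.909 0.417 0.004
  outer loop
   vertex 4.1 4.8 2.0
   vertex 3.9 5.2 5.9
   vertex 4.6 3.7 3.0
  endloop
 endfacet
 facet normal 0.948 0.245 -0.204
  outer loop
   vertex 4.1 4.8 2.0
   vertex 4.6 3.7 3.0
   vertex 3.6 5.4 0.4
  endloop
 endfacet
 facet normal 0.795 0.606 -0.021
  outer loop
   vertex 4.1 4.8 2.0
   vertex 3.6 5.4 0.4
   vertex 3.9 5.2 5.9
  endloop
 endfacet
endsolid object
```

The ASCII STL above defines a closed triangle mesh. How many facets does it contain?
12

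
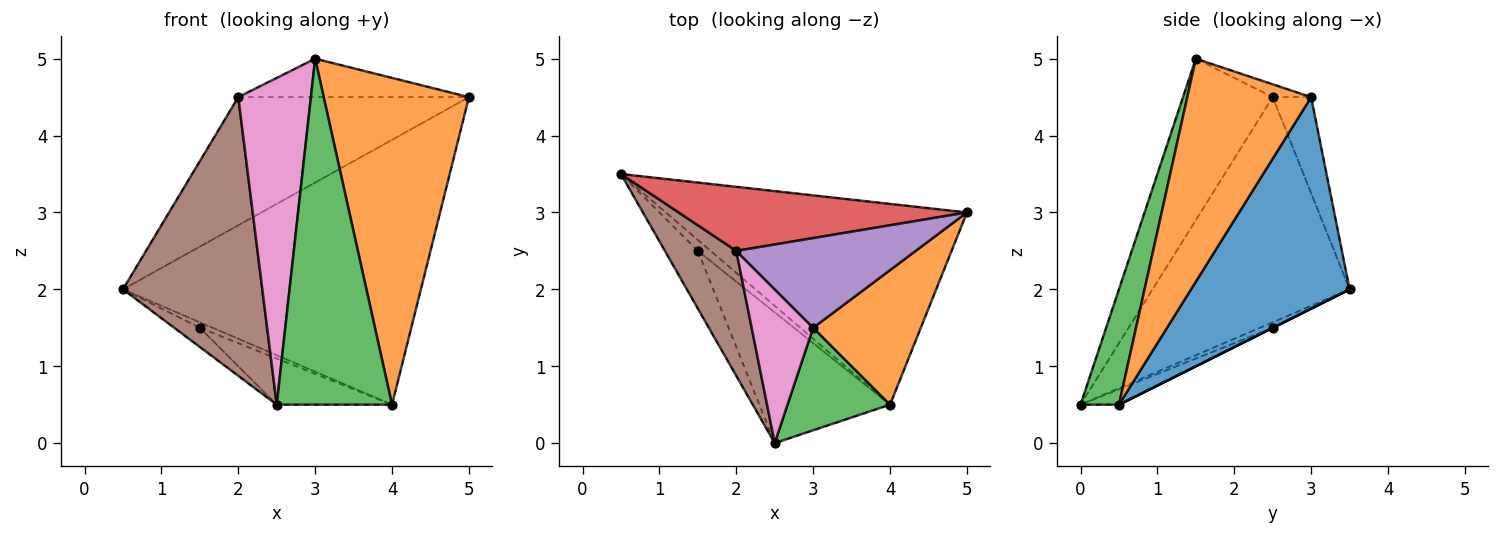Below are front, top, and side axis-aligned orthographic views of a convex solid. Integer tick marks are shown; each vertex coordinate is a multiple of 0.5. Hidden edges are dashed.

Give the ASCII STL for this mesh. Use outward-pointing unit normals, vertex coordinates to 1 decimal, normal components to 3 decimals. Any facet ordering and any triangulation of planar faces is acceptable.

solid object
 facet normal 0.390 0.734 -0.556
  outer loop
   vertex 4.0 0.5 0.5
   vertex 0.5 3.5 2.0
   vertex 5.0 3.0 4.5
  endloop
 endfacet
 facet normal 0.619 -0.726 0.299
  outer loop
   vertex 4.0 0.5 0.5
   vertex 5.0 3.0 4.5
   vertex 3.0 1.5 5.0
  endloop
 endfacet
 facet normal 0.304 -0.913 0.271
  outer loop
   vertex 4.0 0.5 0.5
   vertex 3.0 1.5 5.0
   vertex 2.5 0.0 0.5
  endloop
 endfacet
 facet normal -0.147 0.885 0.442
  outer loop
   vertex 2.0 2.5 4.5
   vertex 5.0 3.0 4.5
   vertex 0.5 3.5 2.0
  endloop
 endfacet
 facet normal -0.066 0.393 0.917
  outer loop
   vertex 2.0 2.5 4.5
   vertex 3.0 1.5 5.0
   vertex 5.0 3.0 4.5
  endloop
 endfacet
 facet normal -0.790 -0.559 0.251
  outer loop
   vertex 2.0 2.5 4.5
   vertex 0.5 3.5 2.0
   vertex 2.5 0.0 0.5
  endloop
 endfacet
 facet normal -0.745 -0.603 0.284
  outer loop
   vertex 2.0 2.5 4.5
   vertex 2.5 0.0 0.5
   vertex 3.0 1.5 5.0
  endloop
 endfacet
 facet normal -0.156 0.312 -0.937
  outer loop
   vertex 1.5 2.5 1.5
   vertex 2.5 0.0 0.5
   vertex 0.5 3.5 2.0
  endloop
 endfacet
 facet normal 0.000 0.447 -0.894
  outer loop
   vertex 1.5 2.5 1.5
   vertex 0.5 3.5 2.0
   vertex 4.0 0.5 0.5
  endloop
 endfacet
 facet normal -0.110 0.331 -0.937
  outer loop
   vertex 1.5 2.5 1.5
   vertex 4.0 0.5 0.5
   vertex 2.5 0.0 0.5
  endloop
 endfacet
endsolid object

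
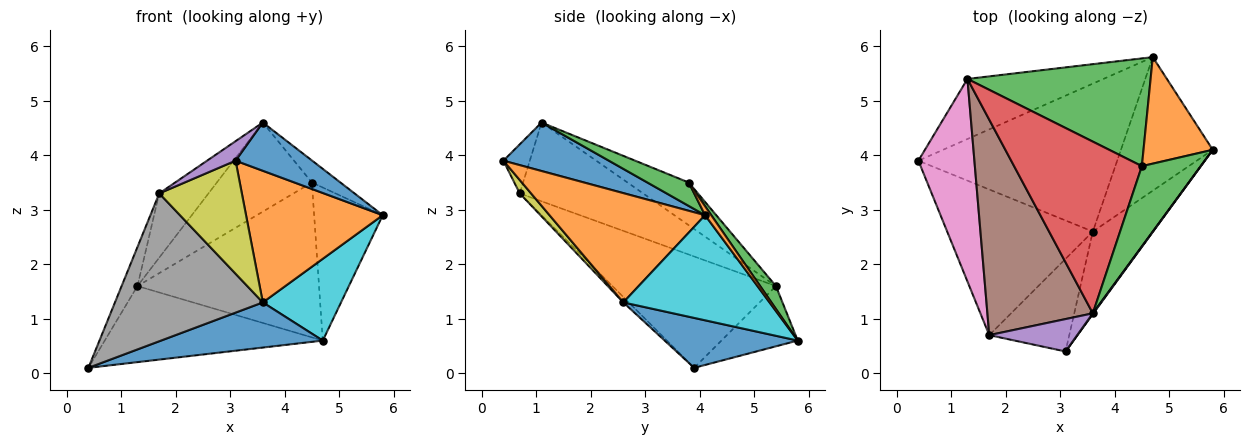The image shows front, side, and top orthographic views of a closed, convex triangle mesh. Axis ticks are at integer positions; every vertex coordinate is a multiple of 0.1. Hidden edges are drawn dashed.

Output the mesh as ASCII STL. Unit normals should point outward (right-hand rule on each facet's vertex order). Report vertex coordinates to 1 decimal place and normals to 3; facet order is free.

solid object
 facet normal 0.809 -0.588 0.010
  outer loop
   vertex 3.6 1.1 4.6
   vertex 3.1 0.4 3.9
   vertex 5.8 4.1 2.9
  endloop
 endfacet
 facet normal 0.694 -0.610 -0.383
  outer loop
   vertex 3.6 2.6 1.3
   vertex 5.8 4.1 2.9
   vertex 3.1 0.4 3.9
  endloop
 endfacet
 facet normal 0.358 0.247 0.900
  outer loop
   vertex 4.5 3.8 3.5
   vertex 3.6 1.1 4.6
   vertex 5.8 4.1 2.9
  endloop
 endfacet
 facet normal -0.284 0.442 0.851
  outer loop
   vertex 4.5 3.8 3.5
   vertex 1.3 5.4 1.6
   vertex 3.6 1.1 4.6
  endloop
 endfacet
 facet normal -0.431 -0.465 0.773
  outer loop
   vertex 1.7 0.7 3.3
   vertex 3.1 0.4 3.9
   vertex 3.6 1.1 4.6
  endloop
 endfacet
 facet normal -0.582 0.232 0.779
  outer loop
   vertex 1.7 0.7 3.3
   vertex 3.6 1.1 4.6
   vertex 1.3 5.4 1.6
  endloop
 endfacet
 facet normal -0.890 0.086 0.448
  outer loop
   vertex 1.7 0.7 3.3
   vertex 1.3 5.4 1.6
   vertex 0.4 3.9 0.1
  endloop
 endfacet
 facet normal -0.026 -0.712 -0.702
  outer loop
   vertex 1.7 0.7 3.3
   vertex 0.4 3.9 0.1
   vertex 3.6 2.6 1.3
  endloop
 endfacet
 facet normal 0.105 -0.769 -0.630
  outer loop
   vertex 1.7 0.7 3.3
   vertex 3.6 2.6 1.3
   vertex 3.1 0.4 3.9
  endloop
 endfacet
 facet normal 0.699 -0.374 -0.610
  outer loop
   vertex 4.7 5.8 0.6
   vertex 5.8 4.1 2.9
   vertex 3.6 2.6 1.3
  endloop
 endfacet
 facet normal 0.234 -0.284 -0.930
  outer loop
   vertex 4.7 5.8 0.6
   vertex 3.6 2.6 1.3
   vertex 0.4 3.9 0.1
  endloop
 endfacet
 facet normal 0.074 0.819 0.570
  outer loop
   vertex 4.7 5.8 0.6
   vertex 4.5 3.8 3.5
   vertex 5.8 4.1 2.9
  endloop
 endfacet
 facet normal 0.071 0.819 0.570
  outer loop
   vertex 4.7 5.8 0.6
   vertex 1.3 5.4 1.6
   vertex 4.5 3.8 3.5
  endloop
 endfacet
 facet normal -0.265 0.757 -0.598
  outer loop
   vertex 4.7 5.8 0.6
   vertex 0.4 3.9 0.1
   vertex 1.3 5.4 1.6
  endloop
 endfacet
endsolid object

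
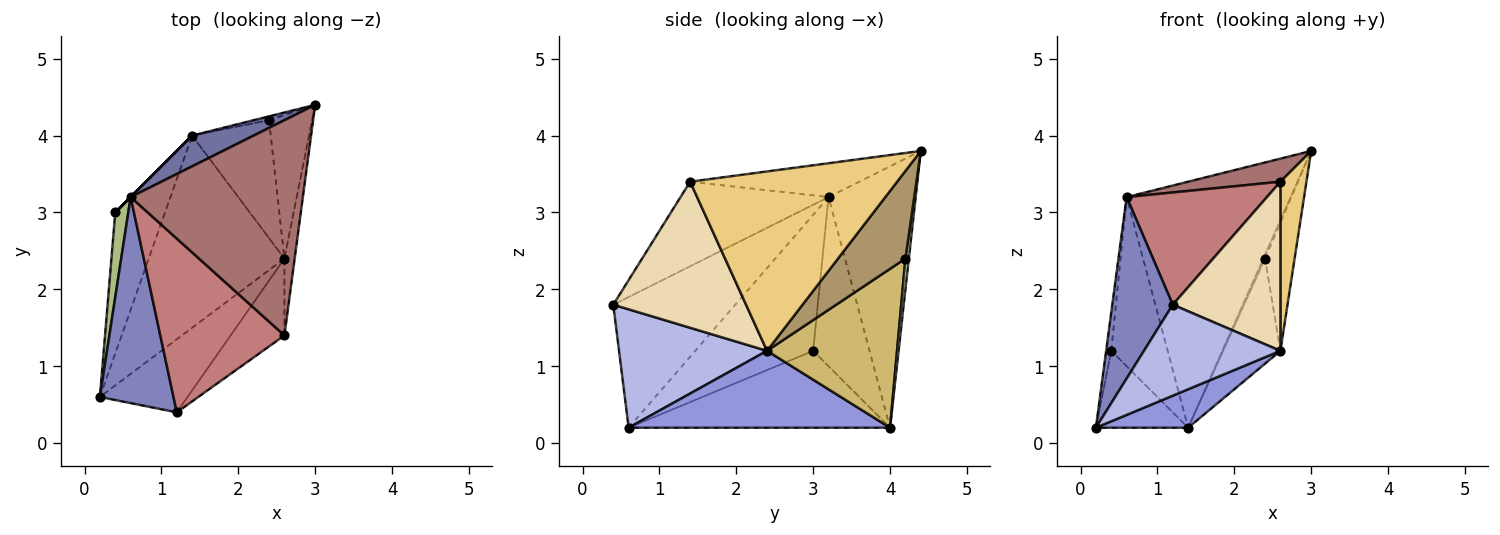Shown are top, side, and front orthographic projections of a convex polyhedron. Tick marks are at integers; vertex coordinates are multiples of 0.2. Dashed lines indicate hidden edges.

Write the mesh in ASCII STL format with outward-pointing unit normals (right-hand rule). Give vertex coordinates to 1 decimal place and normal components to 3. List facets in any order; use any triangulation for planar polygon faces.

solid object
 facet normal -0.466 0.878 0.110
  outer loop
   vertex 0.6 3.2 3.2
   vertex 3.0 4.4 3.8
   vertex 1.4 4.0 0.2
  endloop
 endfacet
 facet normal -0.800 -0.397 0.450
  outer loop
   vertex 0.6 3.2 3.2
   vertex 0.2 0.6 0.2
   vertex 1.2 0.4 1.8
  endloop
 endfacet
 facet normal 0.486 -0.171 -0.857
  outer loop
   vertex 2.6 2.4 1.2
   vertex 0.2 0.6 0.2
   vertex 1.4 4.0 0.2
  endloop
 endfacet
 facet normal 0.646 -0.595 -0.478
  outer loop
   vertex 2.6 2.4 1.2
   vertex 1.2 0.4 1.8
   vertex 0.2 0.6 0.2
  endloop
 endfacet
 facet normal -0.805 0.284 -0.521
  outer loop
   vertex 0.4 3.0 1.2
   vertex 1.4 4.0 0.2
   vertex 0.2 0.6 0.2
  endloop
 endfacet
 facet normal -0.995 0.043 0.095
  outer loop
   vertex 0.4 3.0 1.2
   vertex 0.2 0.6 0.2
   vertex 0.6 3.2 3.2
  endloop
 endfacet
 facet normal -0.707 0.707 0.000
  outer loop
   vertex 0.4 3.0 1.2
   vertex 0.6 3.2 3.2
   vertex 1.4 4.0 0.2
  endloop
 endfacet
 facet normal 0.816 0.408 -0.408
  outer loop
   vertex 2.4 4.2 2.4
   vertex 1.4 4.0 0.2
   vertex 3.0 4.4 3.8
  endloop
 endfacet
 facet normal 0.835 0.366 -0.410
  outer loop
   vertex 2.4 4.2 2.4
   vertex 3.0 4.4 3.8
   vertex 2.6 2.4 1.2
  endloop
 endfacet
 facet normal 0.834 0.368 -0.412
  outer loop
   vertex 2.4 4.2 2.4
   vertex 2.6 2.4 1.2
   vertex 1.4 4.0 0.2
  endloop
 endfacet
 facet normal 0.991 -0.125 -0.057
  outer loop
   vertex 2.6 1.4 3.4
   vertex 2.6 2.4 1.2
   vertex 3.0 4.4 3.8
  endloop
 endfacet
 facet normal 0.747 -0.605 -0.275
  outer loop
   vertex 2.6 1.4 3.4
   vertex 1.2 0.4 1.8
   vertex 2.6 2.4 1.2
  endloop
 endfacet
 facet normal -0.192 -0.105 0.976
  outer loop
   vertex 2.6 1.4 3.4
   vertex 3.0 4.4 3.8
   vertex 0.6 3.2 3.2
  endloop
 endfacet
 facet normal -0.497 -0.471 0.729
  outer loop
   vertex 2.6 1.4 3.4
   vertex 0.6 3.2 3.2
   vertex 1.2 0.4 1.8
  endloop
 endfacet
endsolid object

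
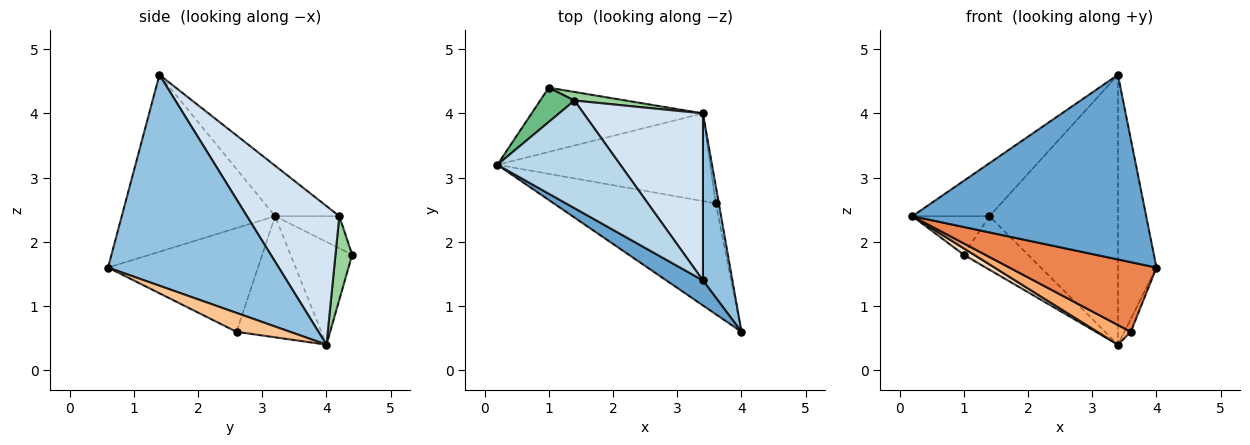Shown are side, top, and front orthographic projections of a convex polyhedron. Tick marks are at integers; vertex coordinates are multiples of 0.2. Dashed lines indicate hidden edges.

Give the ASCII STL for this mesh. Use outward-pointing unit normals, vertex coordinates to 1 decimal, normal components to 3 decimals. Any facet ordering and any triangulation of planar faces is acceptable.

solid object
 facet normal -0.545 -0.831 0.113
  outer loop
   vertex 3.4 1.4 4.6
   vertex 0.2 3.2 2.4
   vertex 4.0 0.6 1.6
  endloop
 endfacet
 facet normal 0.966 0.218 0.135
  outer loop
   vertex 3.4 1.4 4.6
   vertex 4.0 0.6 1.6
   vertex 3.4 4.0 0.4
  endloop
 endfacet
 facet normal -0.346 0.415 0.842
  outer loop
   vertex 1.4 4.2 2.4
   vertex 0.2 3.2 2.4
   vertex 3.4 1.4 4.6
  endloop
 endfacet
 facet normal 0.522 0.725 0.449
  outer loop
   vertex 1.4 4.2 2.4
   vertex 3.4 1.4 4.6
   vertex 3.4 4.0 0.4
  endloop
 endfacet
 facet normal -0.477 -0.468 -0.744
  outer loop
   vertex 3.6 2.6 0.6
   vertex 4.0 0.6 1.6
   vertex 0.2 3.2 2.4
  endloop
 endfacet
 facet normal -0.485 -0.191 -0.853
  outer loop
   vertex 3.6 2.6 0.6
   vertex 0.2 3.2 2.4
   vertex 3.4 4.0 0.4
  endloop
 endfacet
 facet normal 0.981 0.118 -0.157
  outer loop
   vertex 3.6 2.6 0.6
   vertex 3.4 4.0 0.4
   vertex 4.0 0.6 1.6
  endloop
 endfacet
 facet normal -0.513 -0.085 -0.854
  outer loop
   vertex 1.0 4.4 1.8
   vertex 3.4 4.0 0.4
   vertex 0.2 3.2 2.4
  endloop
 endfacet
 facet normal -0.529 0.634 0.564
  outer loop
   vertex 1.0 4.4 1.8
   vertex 0.2 3.2 2.4
   vertex 1.4 4.2 2.4
  endloop
 endfacet
 facet normal 0.249 0.956 0.153
  outer loop
   vertex 1.0 4.4 1.8
   vertex 1.4 4.2 2.4
   vertex 3.4 4.0 0.4
  endloop
 endfacet
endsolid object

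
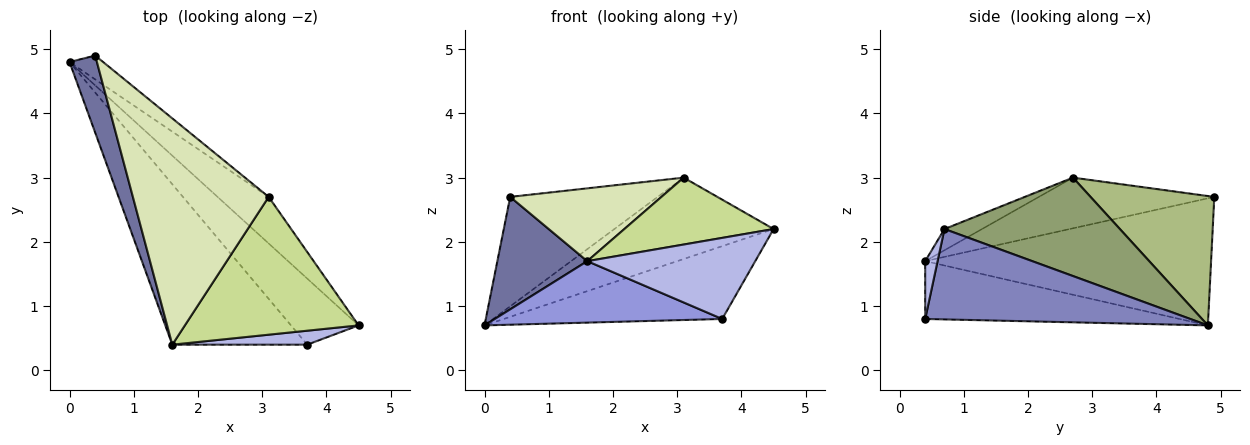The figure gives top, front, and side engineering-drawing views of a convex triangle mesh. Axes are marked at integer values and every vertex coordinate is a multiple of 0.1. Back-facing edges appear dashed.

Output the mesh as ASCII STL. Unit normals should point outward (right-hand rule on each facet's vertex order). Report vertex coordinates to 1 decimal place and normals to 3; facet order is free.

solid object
 facet normal -0.934 -0.294 0.202
  outer loop
   vertex 0.4 4.9 2.7
   vertex 0.0 4.8 0.7
   vertex 1.6 0.4 1.7
  endloop
 endfacet
 facet normal 0.668 0.551 -0.500
  outer loop
   vertex 3.7 0.4 0.8
   vertex 0.0 4.8 0.7
   vertex 4.5 0.7 2.2
  endloop
 endfacet
 facet normal -0.372 -0.332 -0.867
  outer loop
   vertex 3.7 0.4 0.8
   vertex 1.6 0.4 1.7
   vertex 0.0 4.8 0.7
  endloop
 endfacet
 facet normal 0.073 -0.983 0.169
  outer loop
   vertex 3.7 0.4 0.8
   vertex 4.5 0.7 2.2
   vertex 1.6 0.4 1.7
  endloop
 endfacet
 facet normal 0.691 0.627 -0.359
  outer loop
   vertex 3.1 2.7 3.0
   vertex 4.5 0.7 2.2
   vertex 0.0 4.8 0.7
  endloop
 endfacet
 facet normal 0.634 0.756 -0.165
  outer loop
   vertex 3.1 2.7 3.0
   vertex 0.0 4.8 0.7
   vertex 0.4 4.9 2.7
  endloop
 endfacet
 facet normal -0.109 -0.434 0.894
  outer loop
   vertex 3.1 2.7 3.0
   vertex 1.6 0.4 1.7
   vertex 4.5 0.7 2.2
  endloop
 endfacet
 facet normal -0.335 -0.289 0.897
  outer loop
   vertex 3.1 2.7 3.0
   vertex 0.4 4.9 2.7
   vertex 1.6 0.4 1.7
  endloop
 endfacet
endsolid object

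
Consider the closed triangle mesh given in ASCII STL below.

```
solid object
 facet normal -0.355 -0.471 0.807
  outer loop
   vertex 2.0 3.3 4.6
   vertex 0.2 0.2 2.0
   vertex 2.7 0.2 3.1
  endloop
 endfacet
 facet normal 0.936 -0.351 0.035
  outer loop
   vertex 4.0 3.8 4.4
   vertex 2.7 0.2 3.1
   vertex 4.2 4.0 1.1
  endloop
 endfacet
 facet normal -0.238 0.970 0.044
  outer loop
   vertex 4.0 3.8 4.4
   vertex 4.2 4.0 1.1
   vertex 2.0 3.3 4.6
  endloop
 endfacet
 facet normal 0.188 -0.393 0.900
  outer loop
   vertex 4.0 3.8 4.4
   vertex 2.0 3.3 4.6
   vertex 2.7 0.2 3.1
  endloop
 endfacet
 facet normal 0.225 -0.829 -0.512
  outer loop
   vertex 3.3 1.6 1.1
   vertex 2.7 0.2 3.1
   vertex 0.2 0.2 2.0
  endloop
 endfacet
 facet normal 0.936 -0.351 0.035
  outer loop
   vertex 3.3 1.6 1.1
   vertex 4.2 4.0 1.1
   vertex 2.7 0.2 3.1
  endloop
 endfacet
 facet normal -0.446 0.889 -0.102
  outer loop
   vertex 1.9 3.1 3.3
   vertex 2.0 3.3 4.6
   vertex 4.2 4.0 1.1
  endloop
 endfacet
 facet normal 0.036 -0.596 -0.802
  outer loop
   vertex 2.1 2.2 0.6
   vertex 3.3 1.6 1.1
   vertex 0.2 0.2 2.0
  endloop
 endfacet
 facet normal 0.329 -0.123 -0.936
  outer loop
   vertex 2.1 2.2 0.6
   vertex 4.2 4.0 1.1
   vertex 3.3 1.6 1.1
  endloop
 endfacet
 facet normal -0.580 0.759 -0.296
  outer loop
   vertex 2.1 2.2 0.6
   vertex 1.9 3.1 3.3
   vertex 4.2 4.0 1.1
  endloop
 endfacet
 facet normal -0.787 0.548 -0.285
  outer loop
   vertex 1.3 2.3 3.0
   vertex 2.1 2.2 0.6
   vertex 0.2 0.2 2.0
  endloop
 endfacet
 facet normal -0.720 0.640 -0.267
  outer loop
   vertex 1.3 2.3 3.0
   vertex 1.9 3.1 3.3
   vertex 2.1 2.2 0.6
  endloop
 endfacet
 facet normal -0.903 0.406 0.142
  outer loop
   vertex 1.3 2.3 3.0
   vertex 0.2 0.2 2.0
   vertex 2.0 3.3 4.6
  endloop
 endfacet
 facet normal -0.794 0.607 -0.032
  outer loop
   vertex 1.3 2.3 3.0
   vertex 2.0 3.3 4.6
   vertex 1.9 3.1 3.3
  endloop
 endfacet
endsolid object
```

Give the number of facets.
14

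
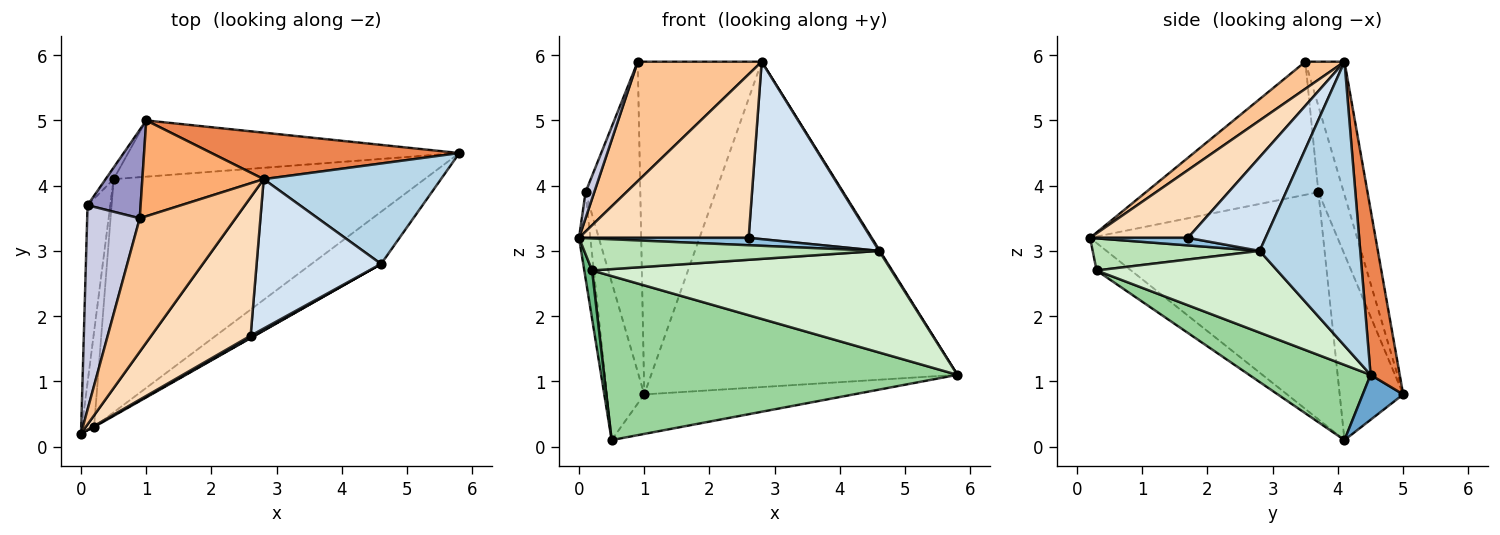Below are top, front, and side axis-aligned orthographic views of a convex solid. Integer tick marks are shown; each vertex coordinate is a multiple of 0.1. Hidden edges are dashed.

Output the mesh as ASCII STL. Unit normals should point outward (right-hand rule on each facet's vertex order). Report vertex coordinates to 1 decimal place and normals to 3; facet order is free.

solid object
 facet normal 0.110 0.571 -0.813
  outer loop
   vertex 0.5 4.1 0.1
   vertex 1.0 5.0 0.8
   vertex 5.8 4.5 1.1
  endloop
 endfacet
 facet normal 0.487 -0.844 0.227
  outer loop
   vertex 2.6 1.7 3.2
   vertex 0.0 0.2 3.2
   vertex 4.6 2.8 3.0
  endloop
 endfacet
 facet normal 0.848 -0.007 0.530
  outer loop
   vertex 2.8 4.1 5.9
   vertex 4.6 2.8 3.0
   vertex 5.8 4.5 1.1
  endloop
 endfacet
 facet normal 0.436 -0.688 0.579
  outer loop
   vertex 2.8 4.1 5.9
   vertex 2.6 1.7 3.2
   vertex 4.6 2.8 3.0
  endloop
 endfacet
 facet normal 0.094 0.986 0.141
  outer loop
   vertex 2.8 4.1 5.9
   vertex 5.8 4.5 1.1
   vertex 1.0 5.0 0.8
  endloop
 endfacet
 facet normal -0.290 0.920 0.265
  outer loop
   vertex 2.8 4.1 5.9
   vertex 1.0 5.0 0.8
   vertex 0.9 3.5 5.9
  endloop
 endfacet
 facet normal 0.206 -0.653 0.729
  outer loop
   vertex 2.8 4.1 5.9
   vertex 0.9 3.5 5.9
   vertex 0.0 0.2 3.2
  endloop
 endfacet
 facet normal 0.403 -0.699 0.591
  outer loop
   vertex 2.8 4.1 5.9
   vertex 0.0 0.2 3.2
   vertex 2.6 1.7 3.2
  endloop
 endfacet
 facet normal -0.895 -0.202 -0.398
  outer loop
   vertex 0.2 0.3 2.7
   vertex 0.0 0.2 3.2
   vertex 0.5 4.1 0.1
  endloop
 endfacet
 facet normal 0.194 -0.564 -0.802
  outer loop
   vertex 0.2 0.3 2.7
   vertex 0.5 4.1 0.1
   vertex 5.8 4.5 1.1
  endloop
 endfacet
 facet normal 0.493 -0.870 0.023
  outer loop
   vertex 0.2 0.3 2.7
   vertex 4.6 2.8 3.0
   vertex 0.0 0.2 3.2
  endloop
 endfacet
 facet normal 0.473 -0.784 -0.403
  outer loop
   vertex 0.2 0.3 2.7
   vertex 5.8 4.5 1.1
   vertex 4.6 2.8 3.0
  endloop
 endfacet
 facet normal -0.406 0.879 0.250
  outer loop
   vertex 0.1 3.7 3.9
   vertex 0.9 3.5 5.9
   vertex 1.0 5.0 0.8
  endloop
 endfacet
 facet normal -0.861 0.507 -0.037
  outer loop
   vertex 0.1 3.7 3.9
   vertex 1.0 5.0 0.8
   vertex 0.5 4.1 0.1
  endloop
 endfacet
 facet normal -0.929 -0.047 0.367
  outer loop
   vertex 0.1 3.7 3.9
   vertex 0.0 0.2 3.2
   vertex 0.9 3.5 5.9
  endloop
 endfacet
 facet normal -0.994 0.048 -0.100
  outer loop
   vertex 0.1 3.7 3.9
   vertex 0.5 4.1 0.1
   vertex 0.0 0.2 3.2
  endloop
 endfacet
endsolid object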